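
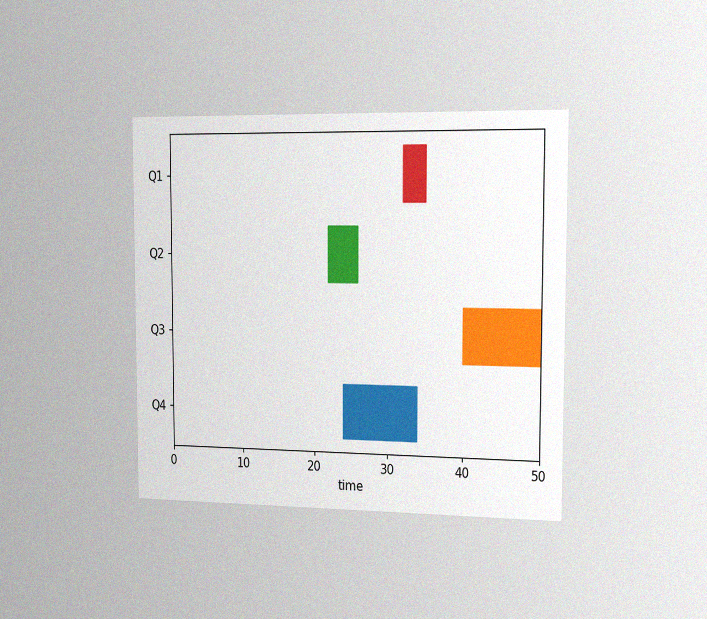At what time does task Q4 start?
The chart is viewed slightly from the right, with some photo noise. The Q4 bar begins at t=24.

24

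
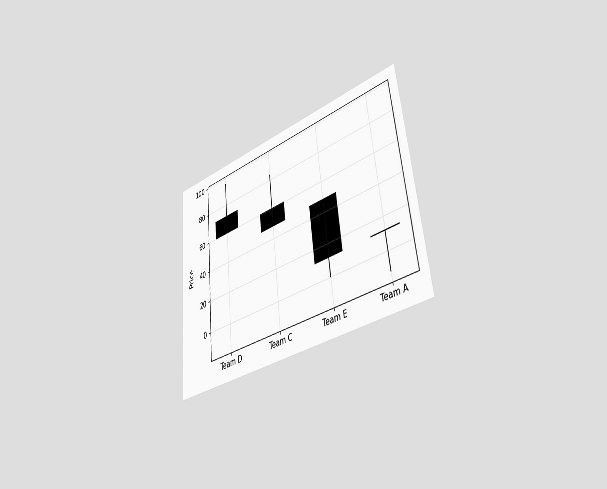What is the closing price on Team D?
The chart is tilted about 6° counter-clockwise and viewed slightly from the right. The Team D candle closes at 60.

60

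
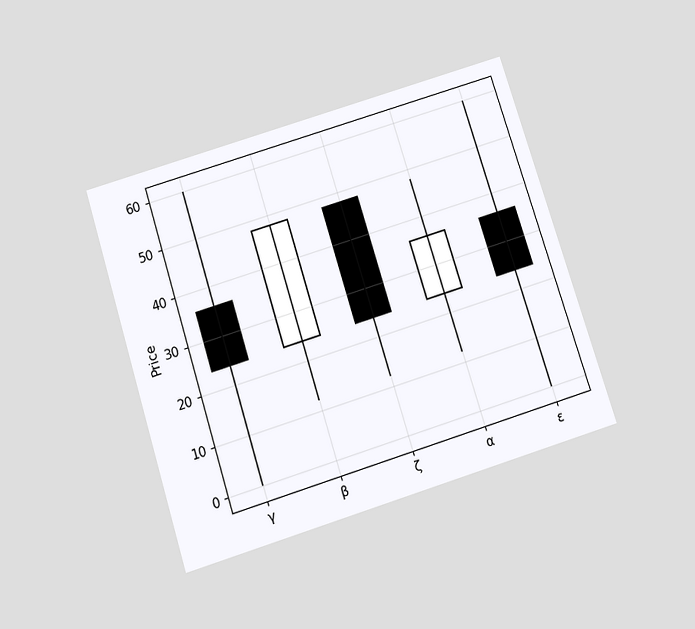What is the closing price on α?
36

The chart is tilted about 17° counter-clockwise and viewed slightly from below. The α candle closes at 36.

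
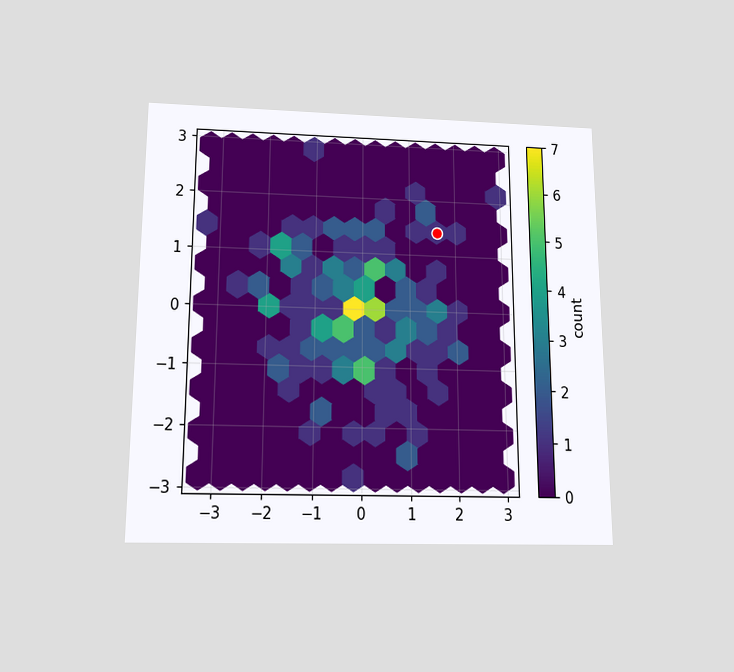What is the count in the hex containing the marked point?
1

The chart is viewed slightly from below. The marked hex reads 1 on the colorbar.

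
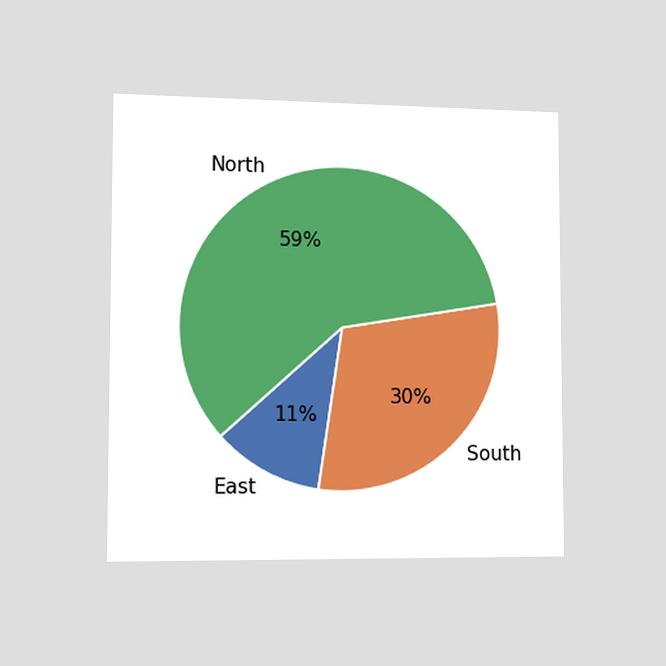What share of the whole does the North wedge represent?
59%

The chart is viewed slightly from the left. The North slice takes up 59% of the pie.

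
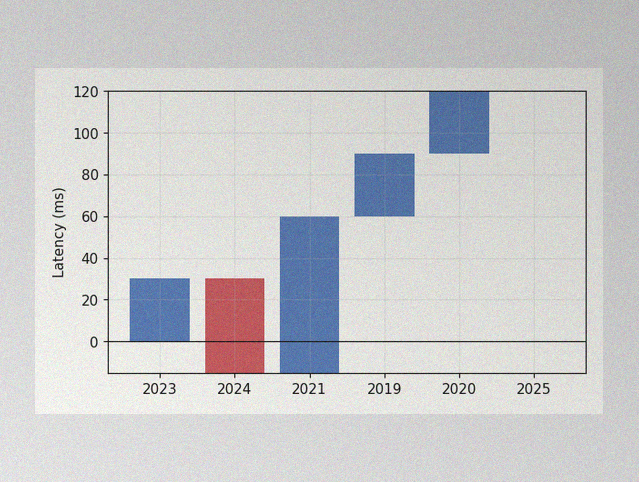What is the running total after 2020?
The image has some photo noise and uneven lighting. After 2020 the running total reaches 120ms.

120ms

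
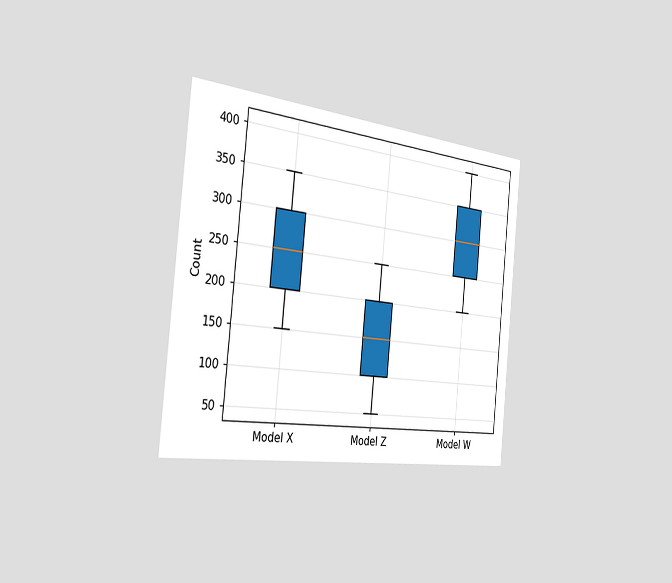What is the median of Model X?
250

The chart is tilted about 6° clockwise and viewed slightly from the left. The median line in the Model X box sits at 250.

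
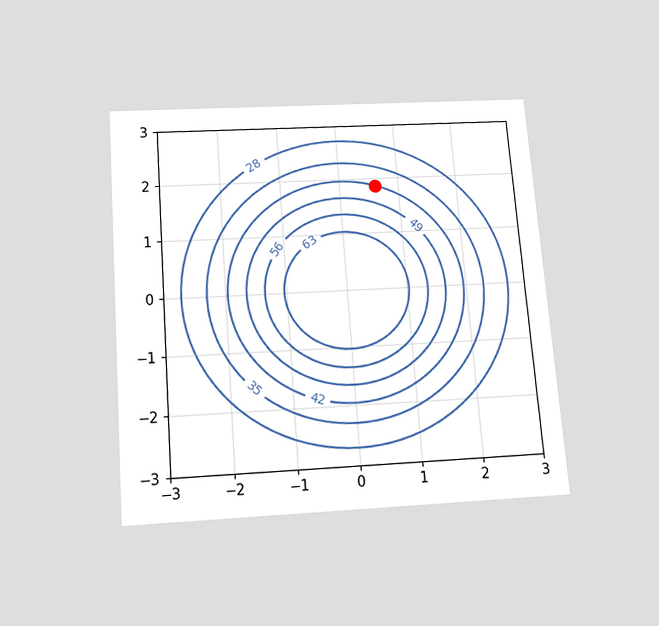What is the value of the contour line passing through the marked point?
The chart is tilted about 4° counter-clockwise and viewed slightly from below. The marked point sits on the contour labelled 42.

42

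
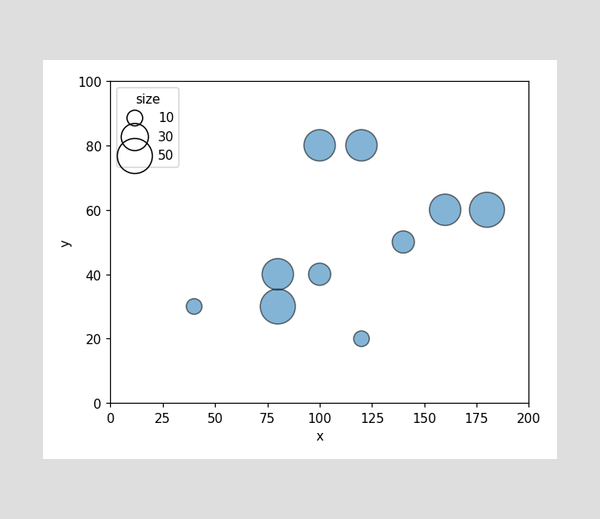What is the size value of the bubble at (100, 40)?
Matching the bubble at (100, 40) against the size legend gives 20.

20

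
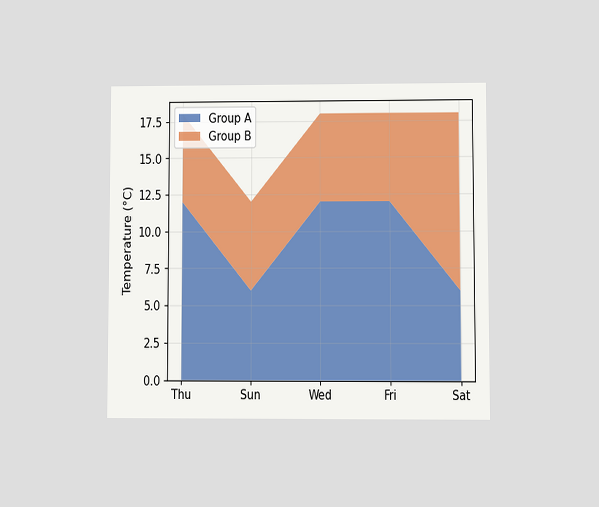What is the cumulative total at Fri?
18°C

The chart is viewed at a slight angle. The stacked total at Fri reaches 18°C.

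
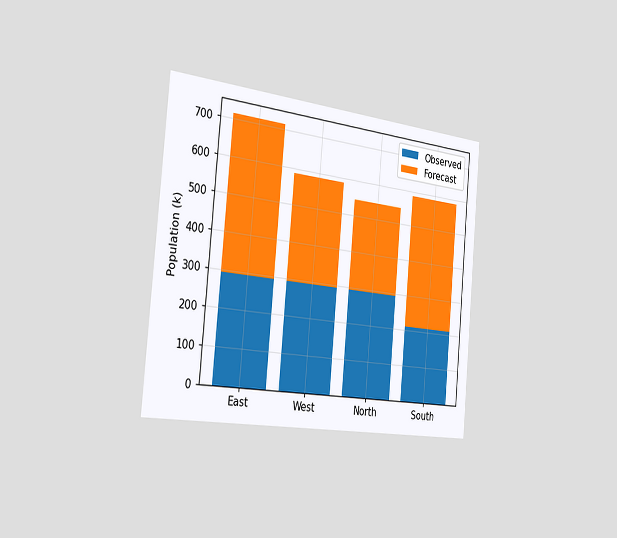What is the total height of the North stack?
546k

The chart is tilted about 5° clockwise and viewed slightly from the left. The North stack's top reaches 546k on the y-axis.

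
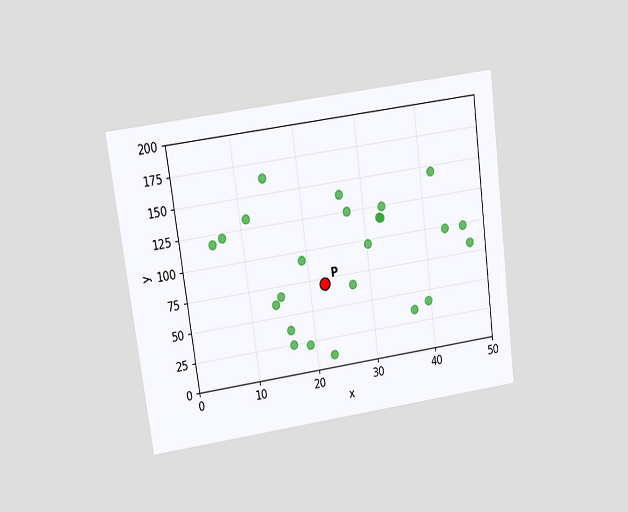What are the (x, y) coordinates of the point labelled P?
The chart is tilted about 8° counter-clockwise and viewed at a slight angle. Following the gridlines from P to each axis, P sits at (22.5, 70).

(22.5, 70)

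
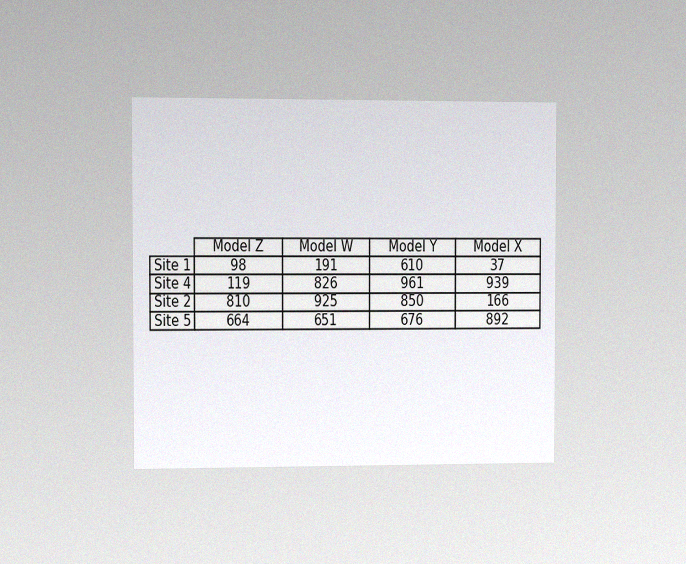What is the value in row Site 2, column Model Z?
810

The chart is viewed at a slight angle, with some photo noise. The (Site 2, Model Z) cell reads 810.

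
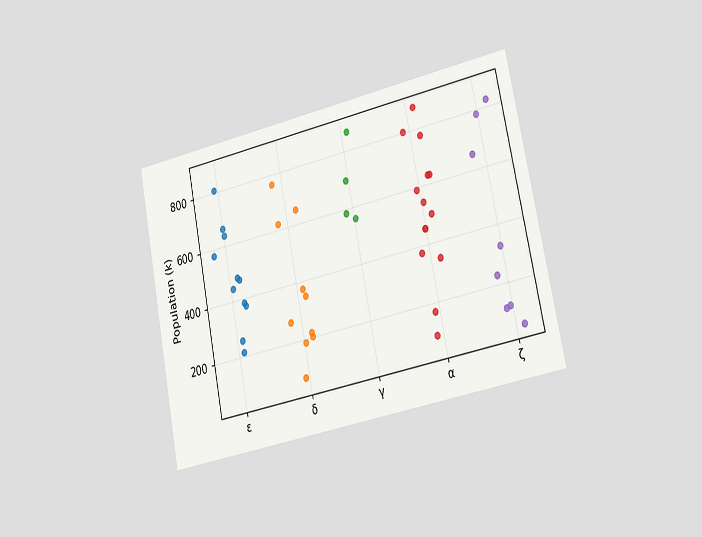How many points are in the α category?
14

The chart is tilted about 12° counter-clockwise and viewed slightly from the right. Counting the markers in the α column gives 14.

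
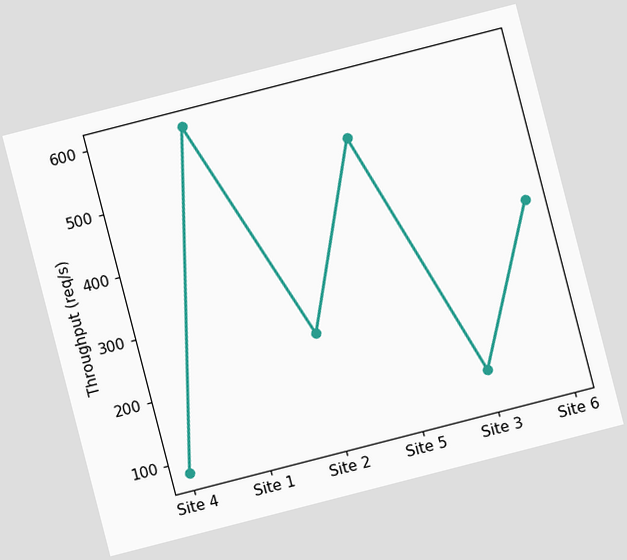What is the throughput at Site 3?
120req/s

The chart is tilted about 14° counter-clockwise. At Site 3, the line is at 120req/s.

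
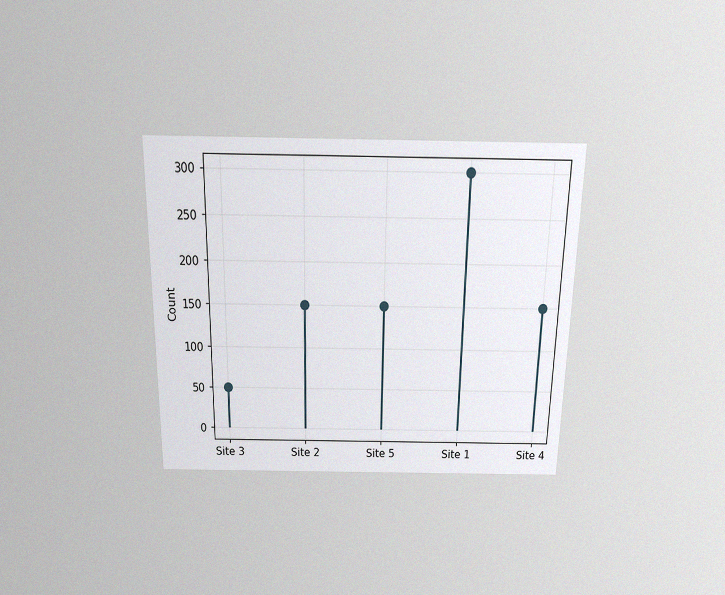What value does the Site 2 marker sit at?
150

The chart is viewed slightly from above, with some photo noise. The Site 2 marker sits at 150.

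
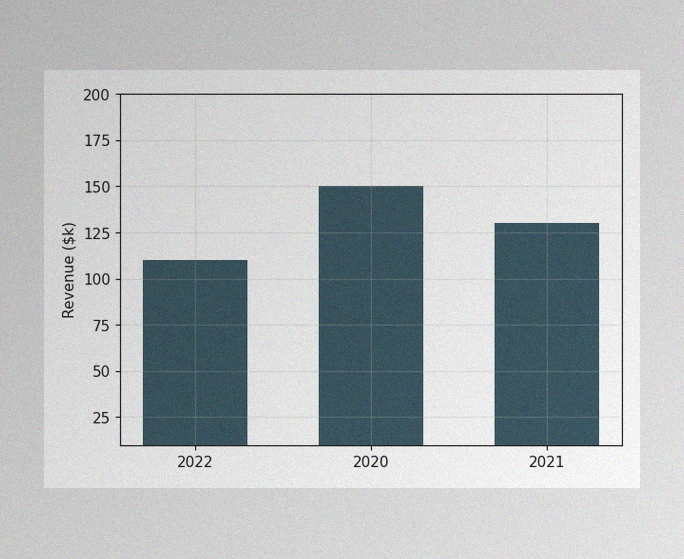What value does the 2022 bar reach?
$110k

The image has some photo noise and uneven lighting. Reading along the chart's y-axis, the 2022 bar reaches $110k.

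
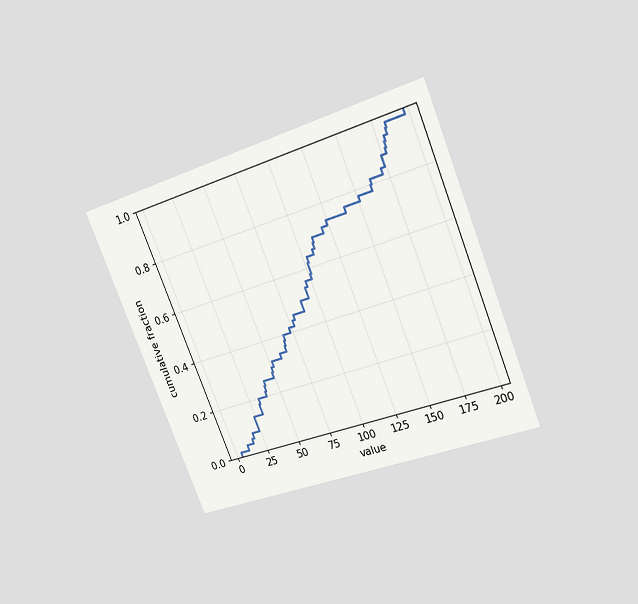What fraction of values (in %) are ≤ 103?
64%

The chart is tilted about 22° counter-clockwise and viewed at a slight angle. At x=103 the ECDF step is at 64%.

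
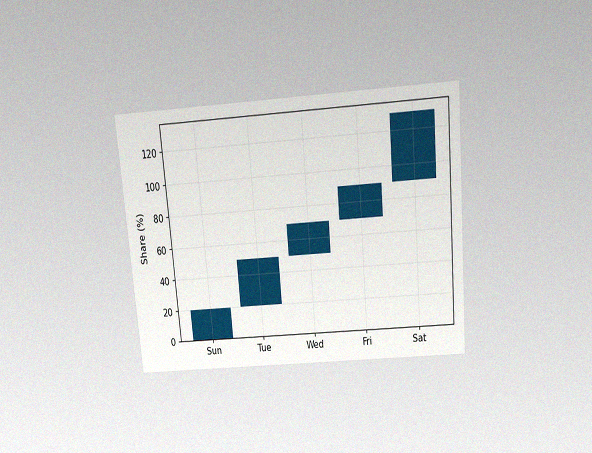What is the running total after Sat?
130%

The chart is tilted about 5° counter-clockwise and viewed slightly from above, with some photo noise. After Sat the running total reaches 130%.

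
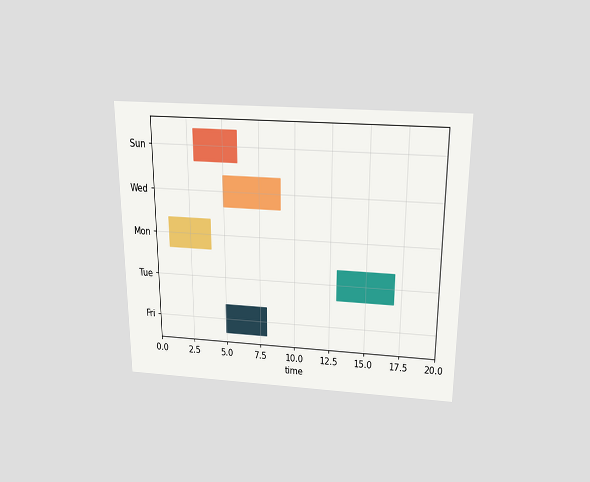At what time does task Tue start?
The chart is viewed slightly from above. The Tue bar begins at t=13.

13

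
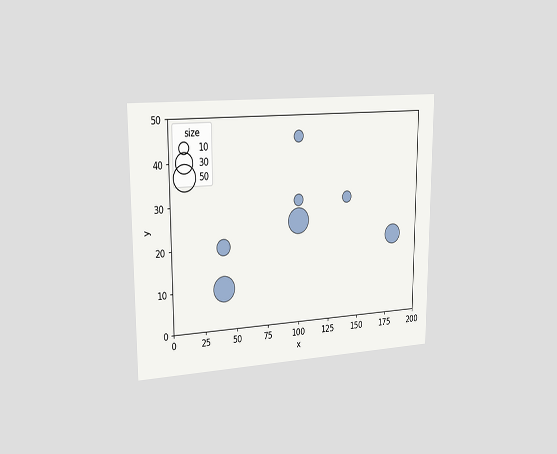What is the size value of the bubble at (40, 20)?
The chart is viewed slightly from the left. Matching the bubble at (40, 20) against the size legend gives 20.

20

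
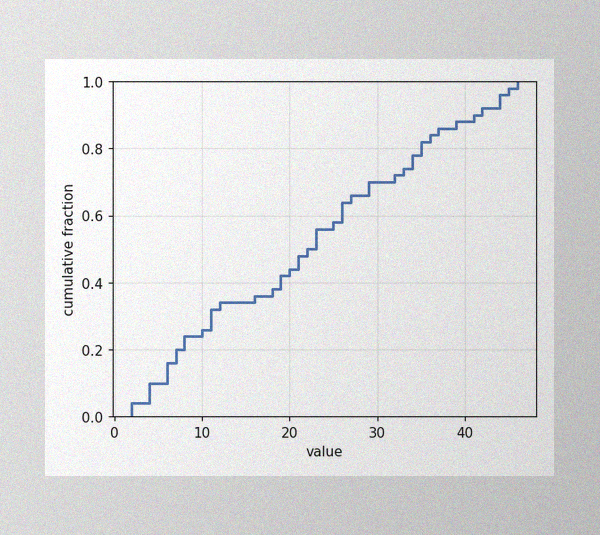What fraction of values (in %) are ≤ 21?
The image has some photo noise and uneven lighting. At x=21 the ECDF step is at 48%.

48%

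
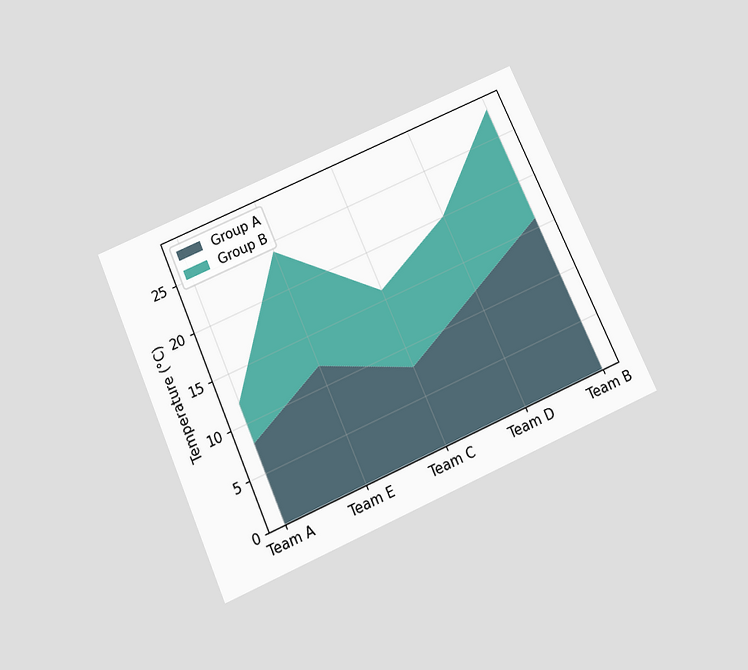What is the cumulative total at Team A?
12°C

The chart is tilted about 24° counter-clockwise and viewed slightly from below. The stacked total at Team A reaches 12°C.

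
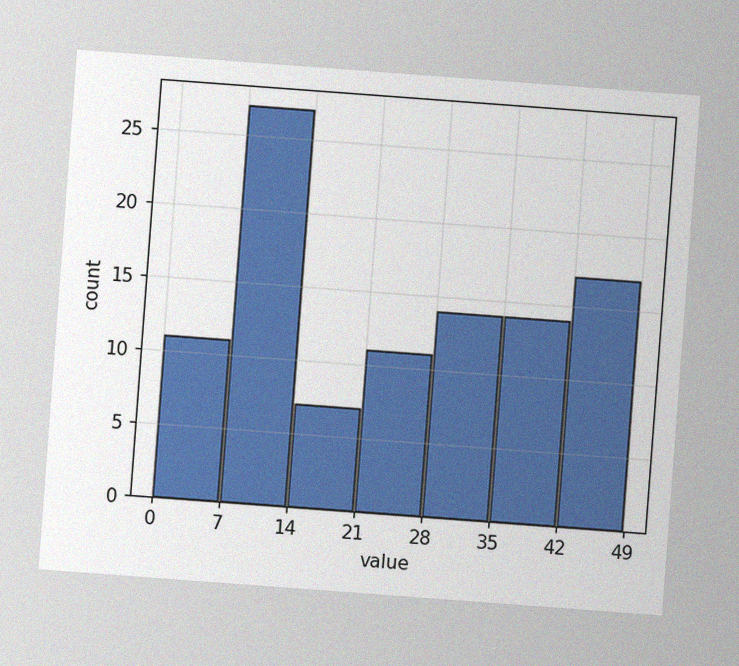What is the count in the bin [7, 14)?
27

The chart is tilted about 4° clockwise, with some photo noise. The [7, 14) bin has height 27.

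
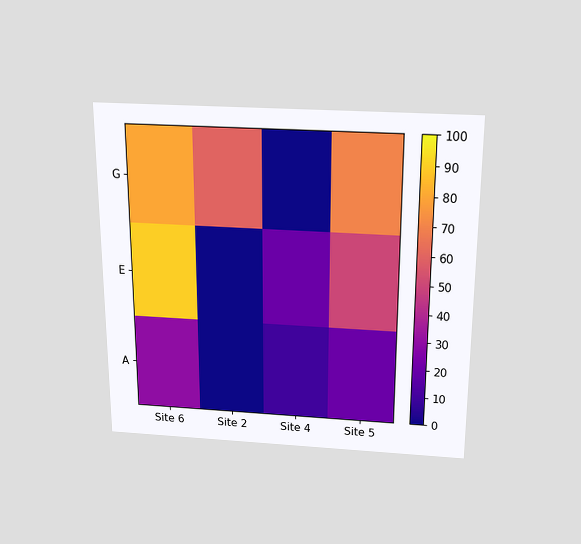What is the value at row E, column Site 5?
The chart is viewed slightly from above. Matching cell (E, Site 5) against the colorbar gives 50.

50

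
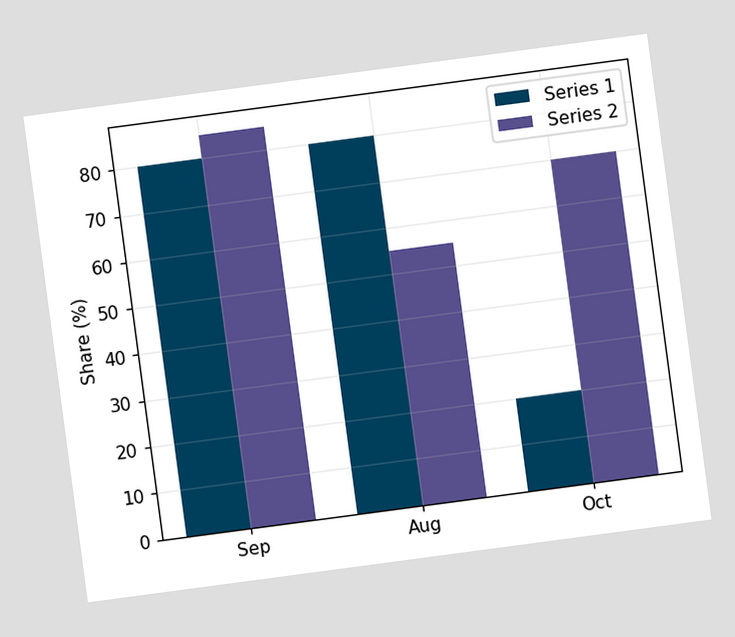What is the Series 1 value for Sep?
80%

The chart is tilted about 8° counter-clockwise. The Series 1 bar at Sep reaches 80% on the y-axis.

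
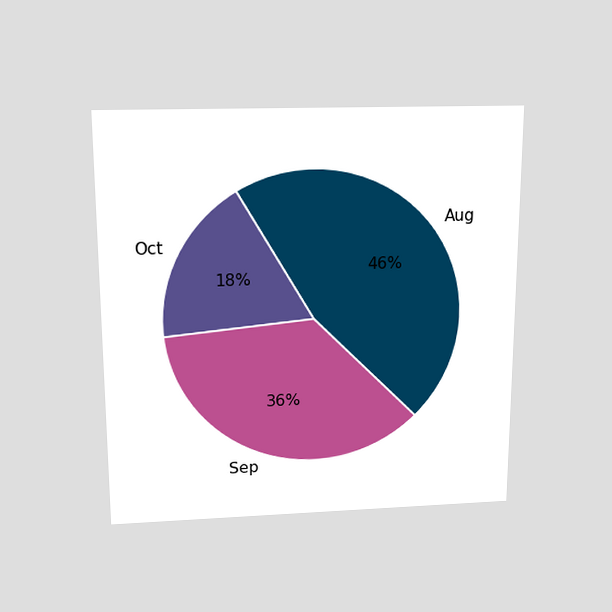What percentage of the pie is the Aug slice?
46%

The chart is viewed slightly from above. The Aug slice takes up 46% of the pie.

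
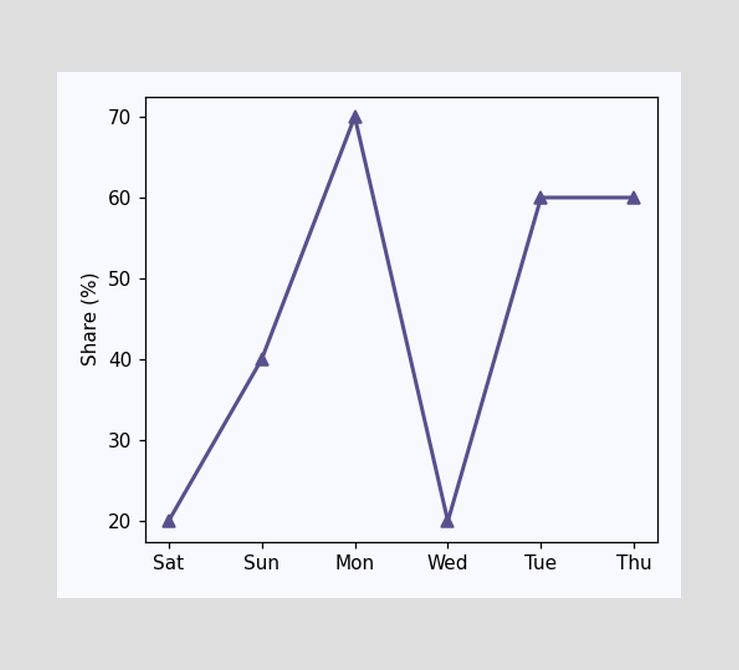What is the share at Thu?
60%

At Thu, the line is at 60%.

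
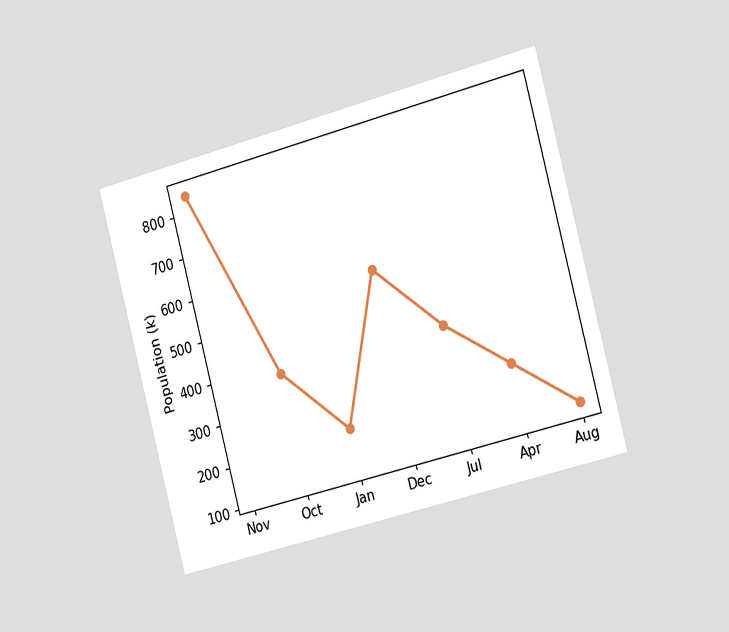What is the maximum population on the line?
The chart is tilted about 15° counter-clockwise and viewed slightly from the right. The highest point is at Nov, and reading across to the y-axis gives 840k.

840k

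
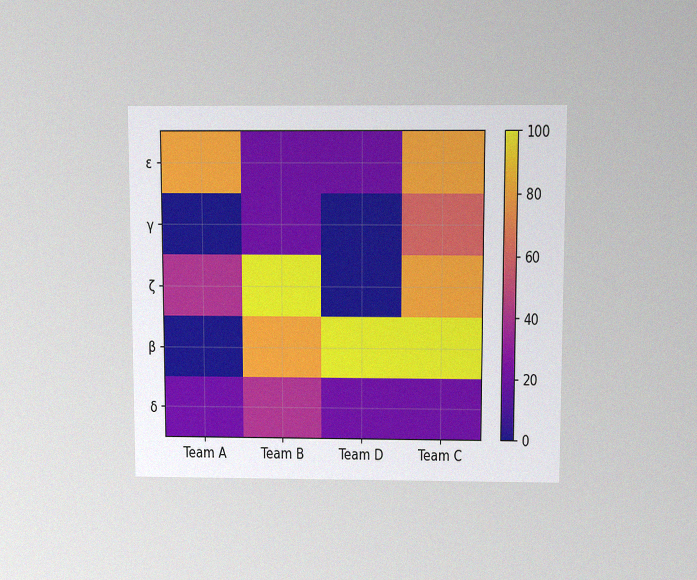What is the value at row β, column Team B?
The chart is viewed slightly from above, with some photo noise. Matching cell (β, Team B) against the colorbar gives 80.

80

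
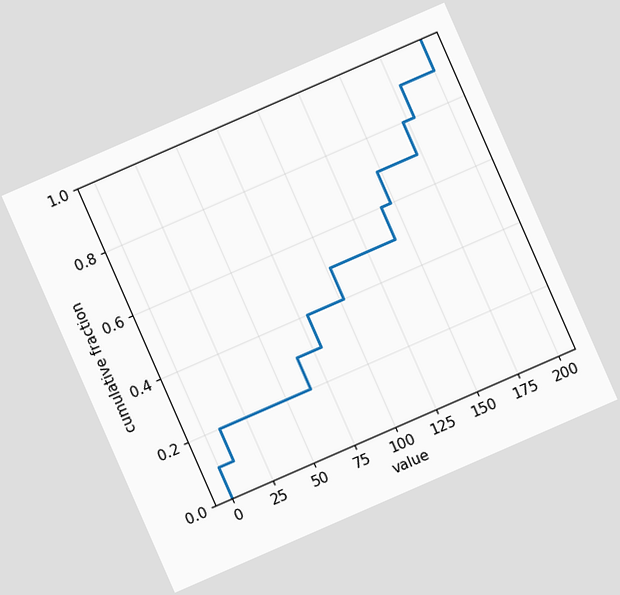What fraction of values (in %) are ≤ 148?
70%

The chart is tilted about 24° counter-clockwise. At x=148 the ECDF step is at 70%.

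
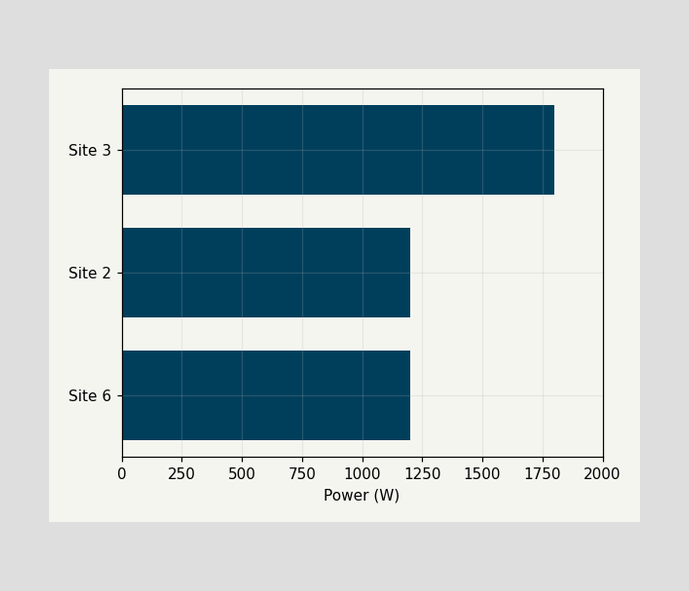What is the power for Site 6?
Reading along the chart's x-axis, the Site 6 bar reaches 1200W.

1200W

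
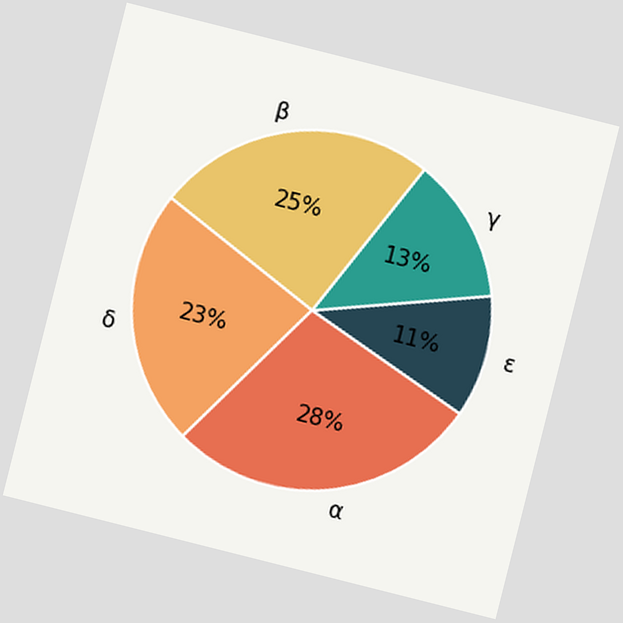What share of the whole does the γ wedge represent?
The chart is tilted about 14° clockwise. The γ slice takes up 13% of the pie.

13%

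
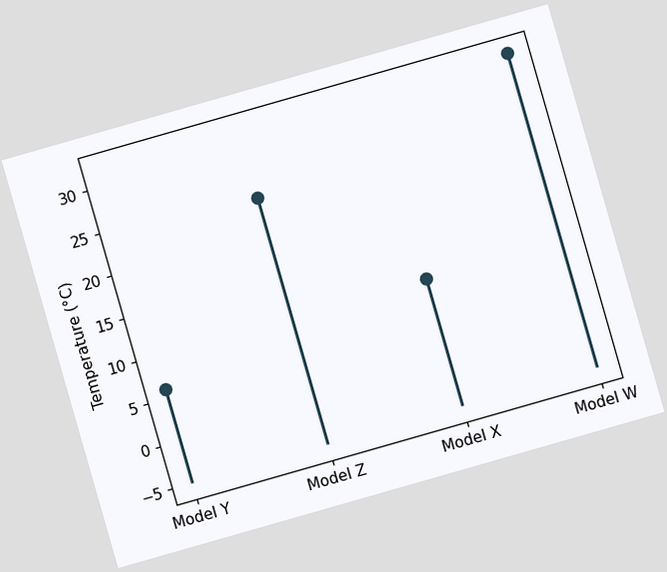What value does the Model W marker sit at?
32°C

The chart is tilted about 16° counter-clockwise. The Model W marker sits at 32°C.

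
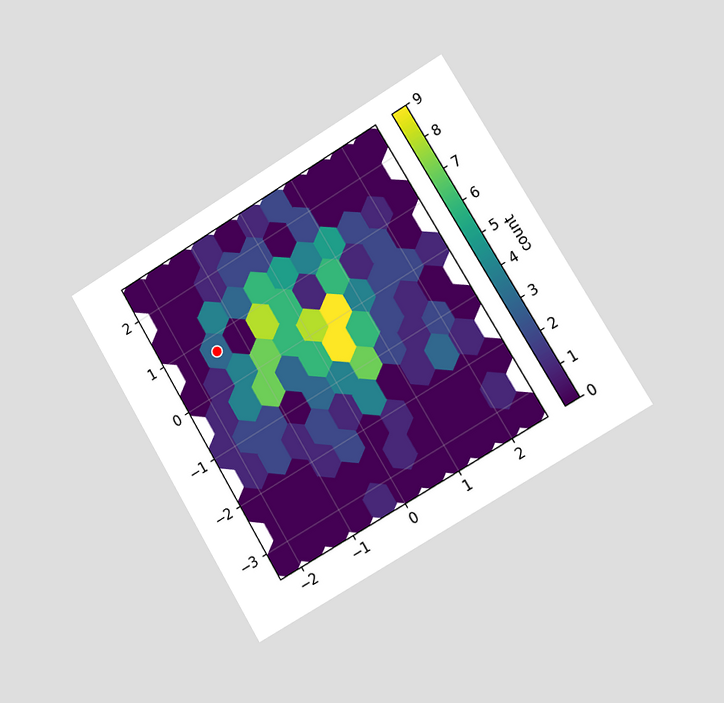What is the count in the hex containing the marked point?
The chart is tilted about 31° counter-clockwise and viewed slightly from the right. The marked hex reads 3 on the colorbar.

3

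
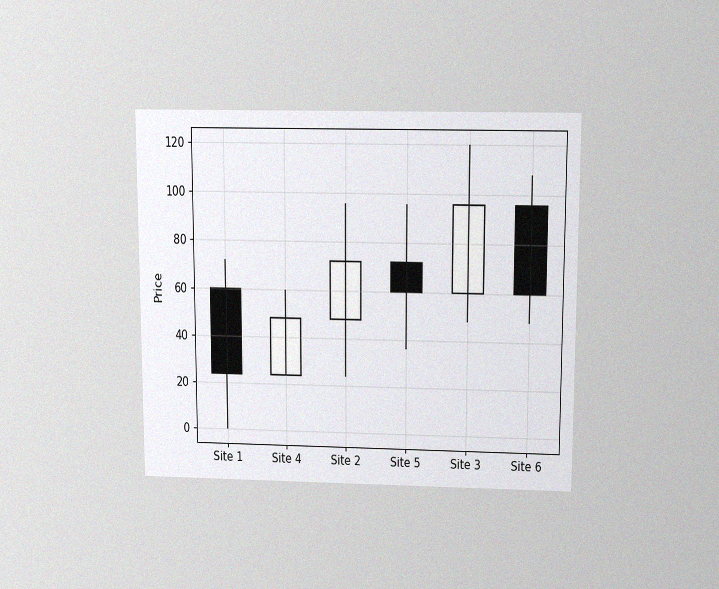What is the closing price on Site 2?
The chart is viewed slightly from above, with some photo noise. The Site 2 candle closes at 72.

72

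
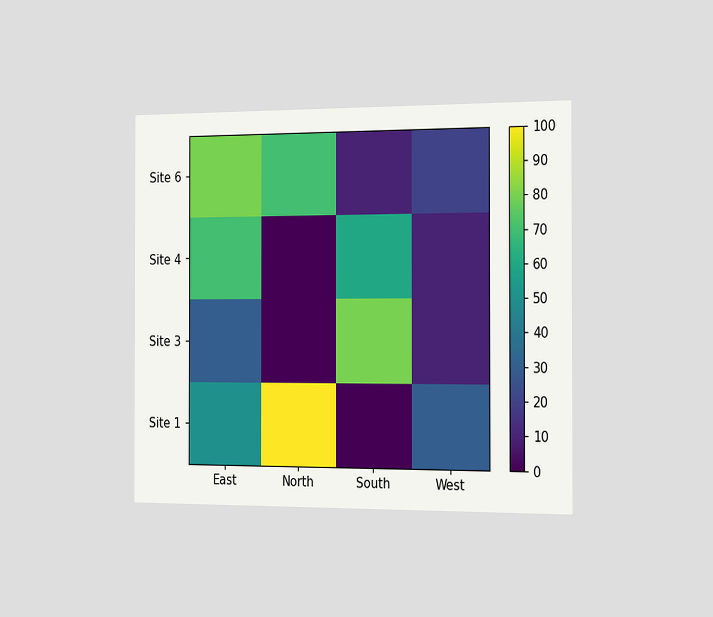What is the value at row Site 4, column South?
60

The chart is viewed slightly from the right. Matching cell (Site 4, South) against the colorbar gives 60.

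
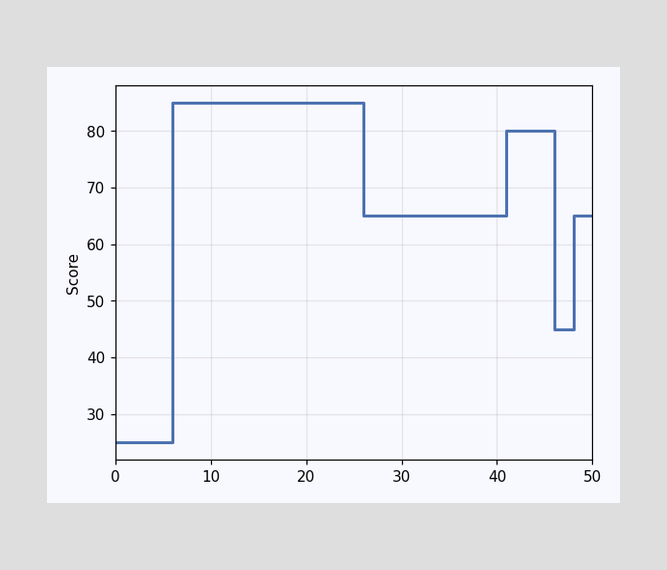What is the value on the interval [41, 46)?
80

On [41, 46) the step sits at 80.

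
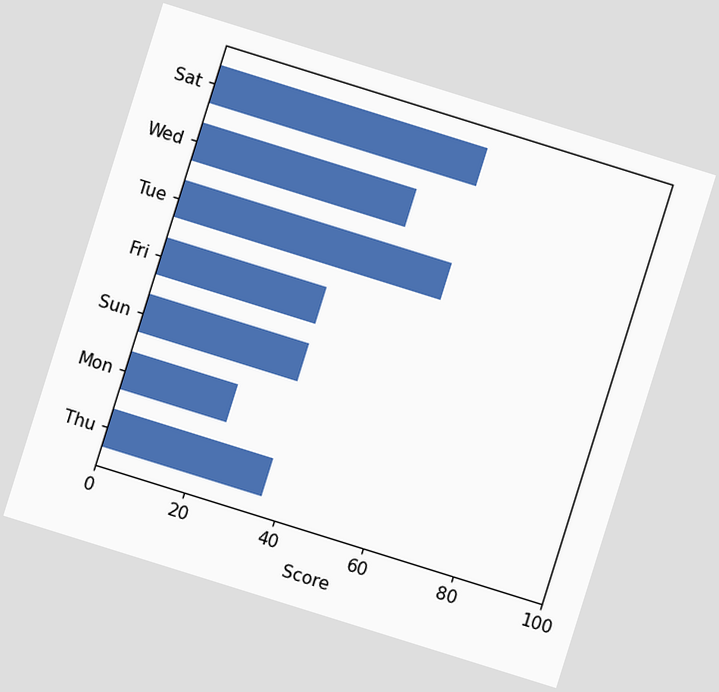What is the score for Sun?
36

The chart is tilted about 17° clockwise. Reading along the chart's x-axis, the Sun bar reaches 36.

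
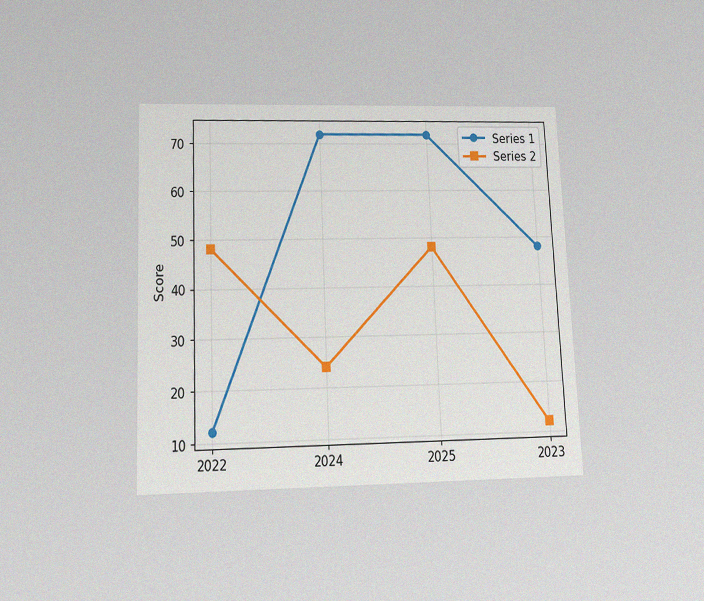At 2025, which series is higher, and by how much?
The chart is tilted about 2° counter-clockwise and viewed slightly from below, with some photo noise. At 2025, Series 1 sits above the other line by 24.

Series 1, by 24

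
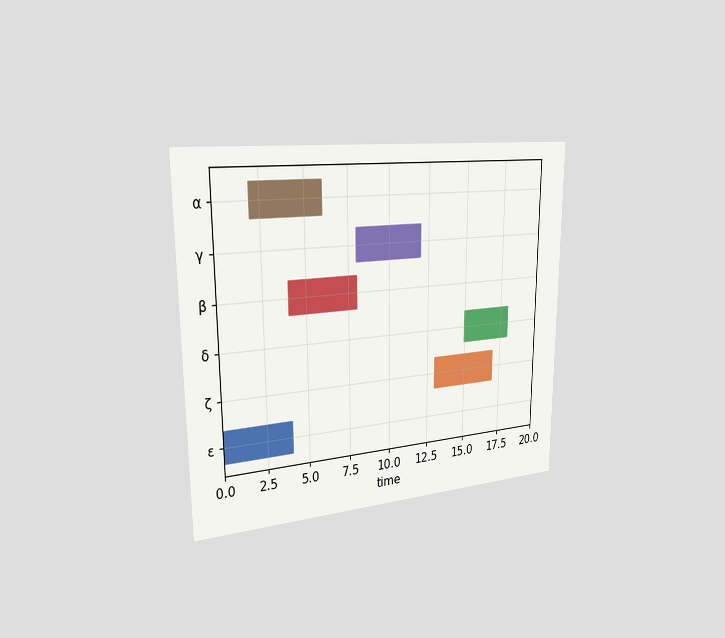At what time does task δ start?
15

The chart is viewed slightly from the left. The δ bar begins at t=15.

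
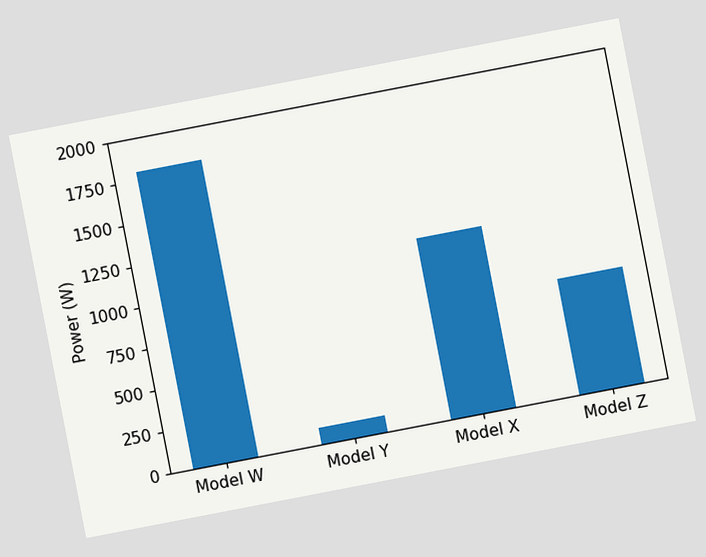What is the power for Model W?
The chart is tilted about 11° counter-clockwise. Reading along the chart's y-axis, the Model W bar reaches 1800W.

1800W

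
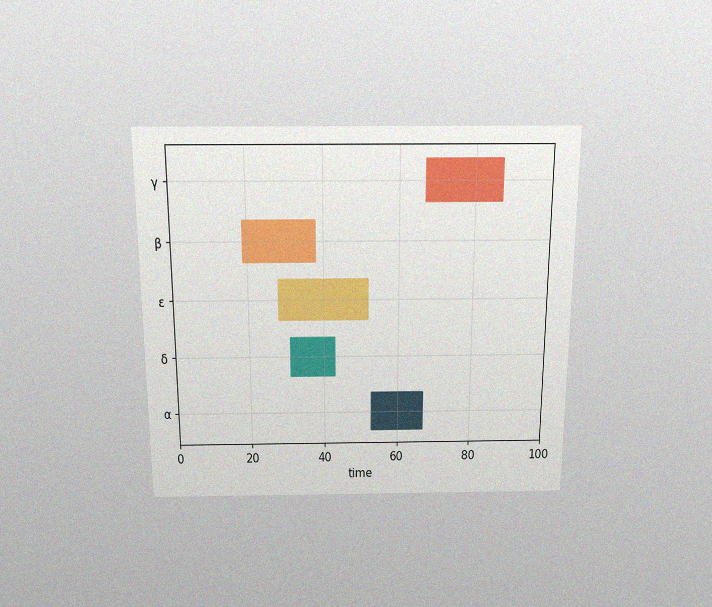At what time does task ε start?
The chart is viewed slightly from above, with some photo noise. The ε bar begins at t=28.

28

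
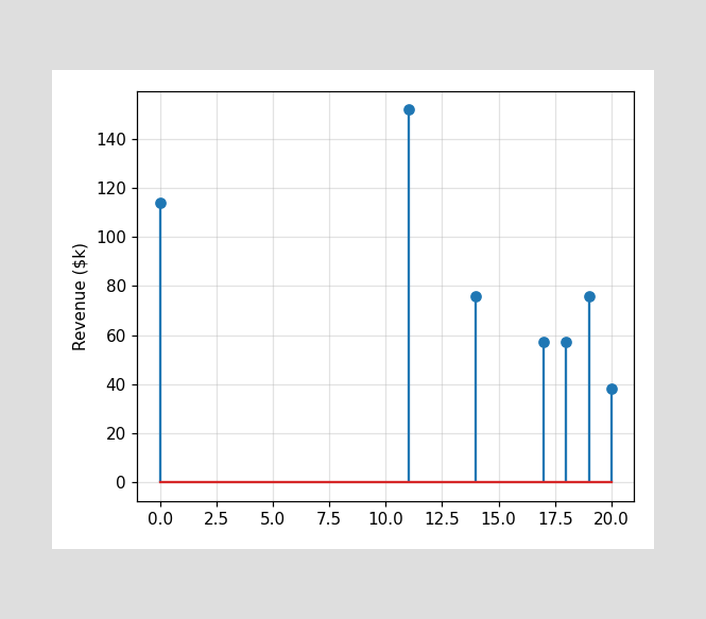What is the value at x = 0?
$114k

The stem at x=0 reaches $114k.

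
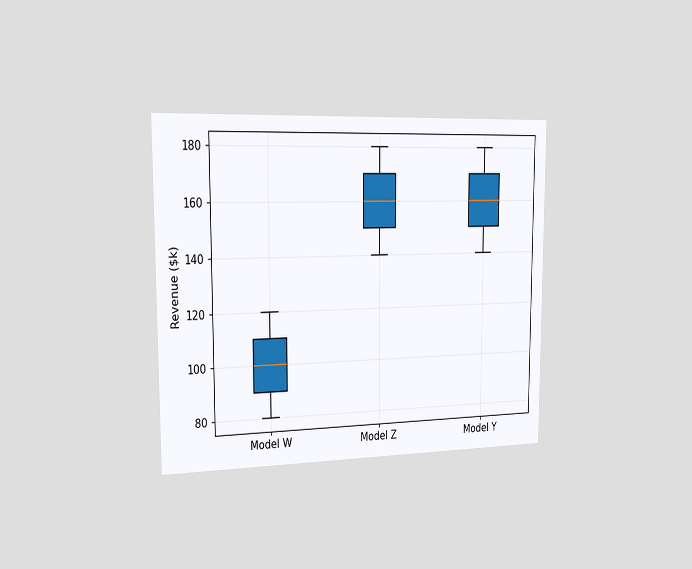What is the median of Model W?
$100k

The chart is viewed slightly from the left. The median line in the Model W box sits at $100k.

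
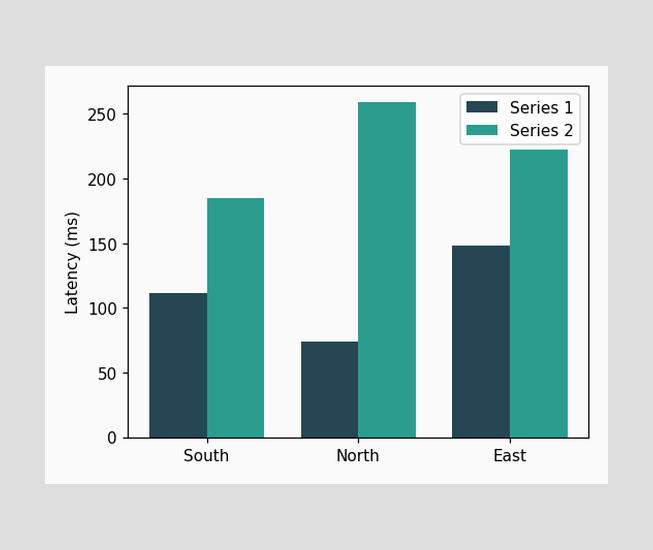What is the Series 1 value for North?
The Series 1 bar at North reaches 74ms on the y-axis.

74ms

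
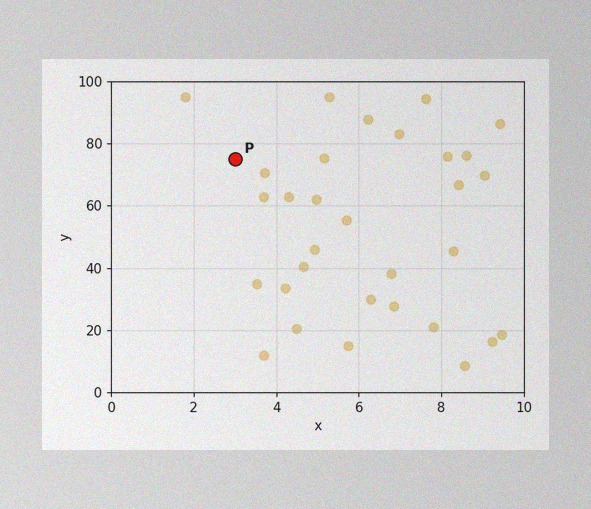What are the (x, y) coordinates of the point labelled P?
(3, 75)

The image has some photo noise and uneven lighting. Following the gridlines from P to each axis, P sits at (3, 75).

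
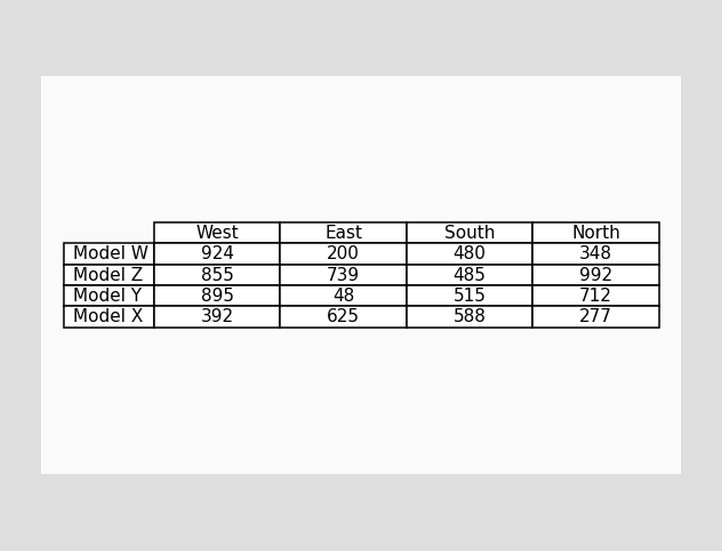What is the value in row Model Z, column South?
The (Model Z, South) cell reads 485.

485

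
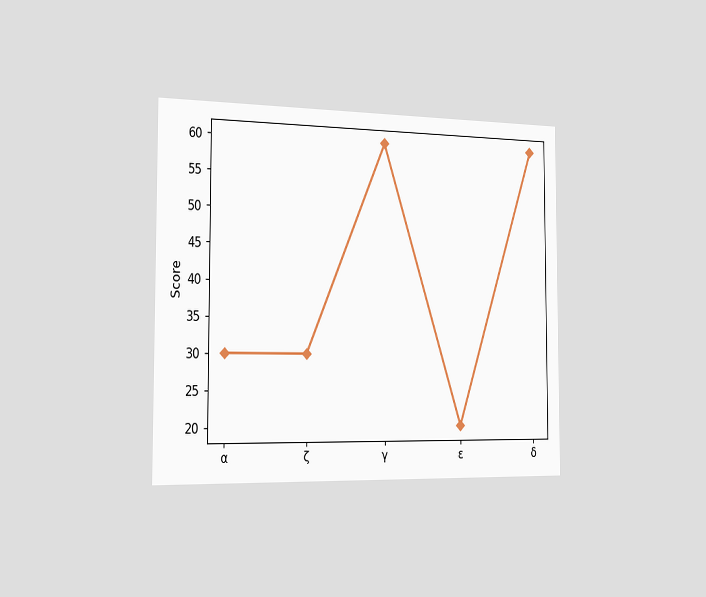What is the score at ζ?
30

The chart is viewed slightly from the left. At ζ, the line is at 30.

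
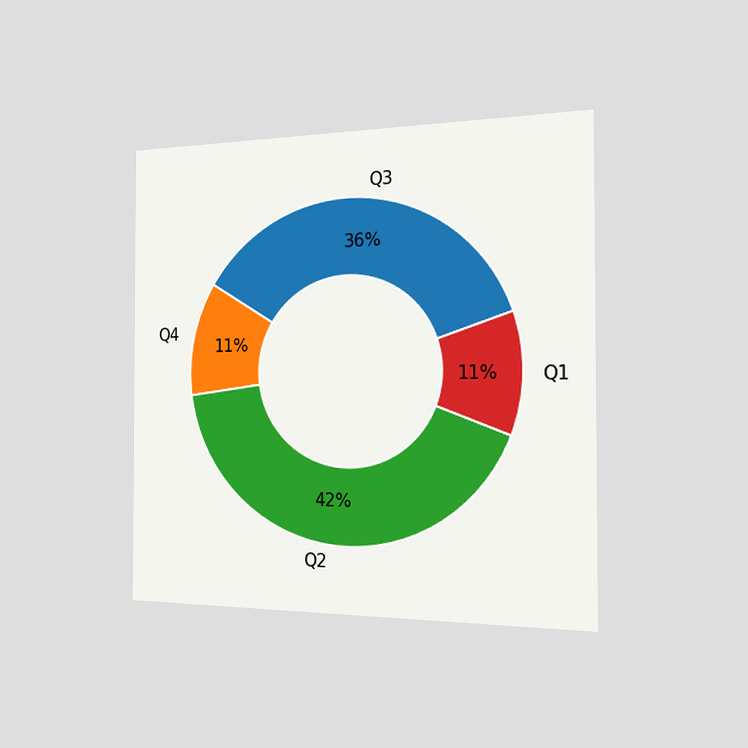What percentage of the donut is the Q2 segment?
42%

The chart is viewed slightly from the right. The Q2 segment takes up 42% of the ring.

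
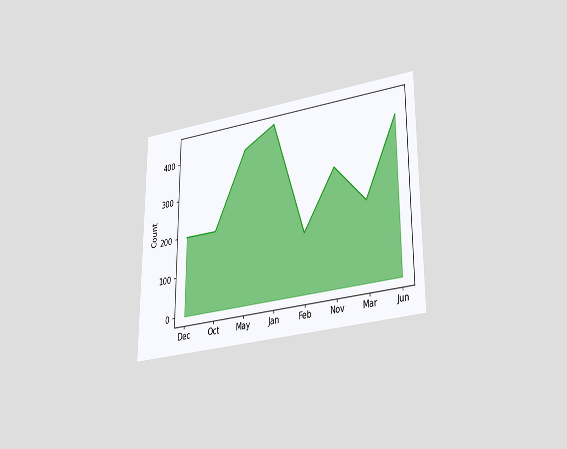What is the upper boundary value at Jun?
400

The chart is viewed slightly from below. At Jun the upper boundary is at 400.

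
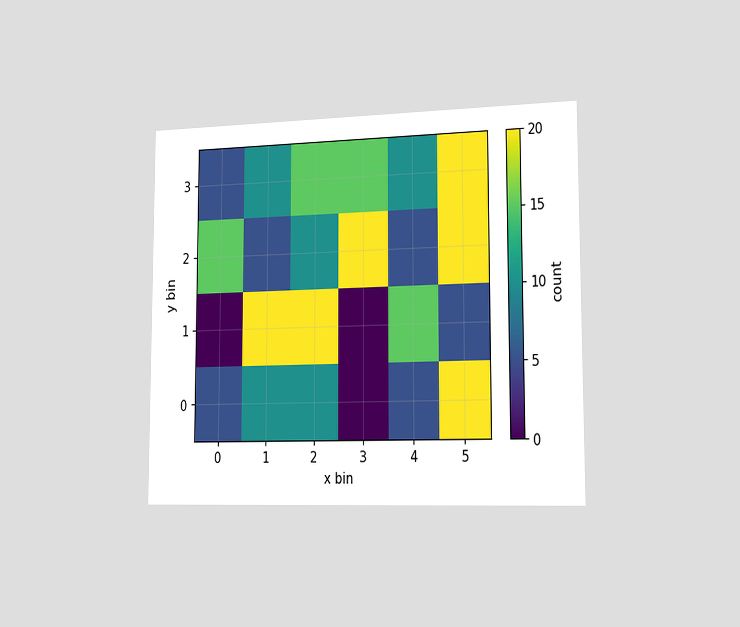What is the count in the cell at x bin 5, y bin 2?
The chart is viewed slightly from the right. Matching the cell (5, 2) against the colorbar gives 20.

20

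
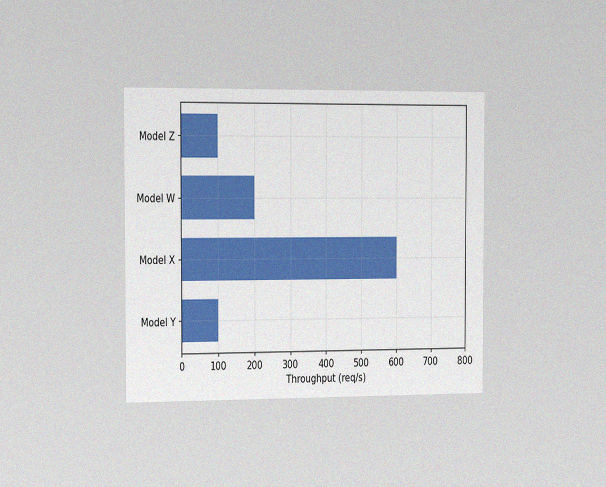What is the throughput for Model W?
200req/s

The chart is viewed slightly from the left, with some photo noise. Reading along the chart's x-axis, the Model W bar reaches 200req/s.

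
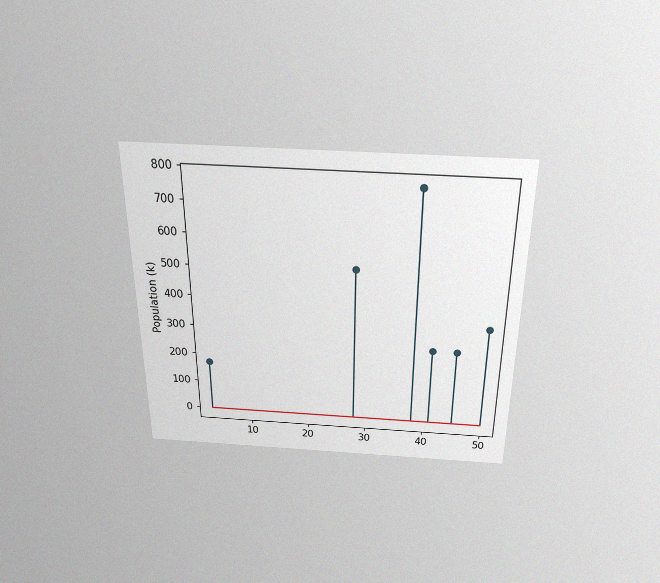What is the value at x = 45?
The chart is viewed slightly from above, with some photo noise. The stem at x=45 reaches 255k.

255k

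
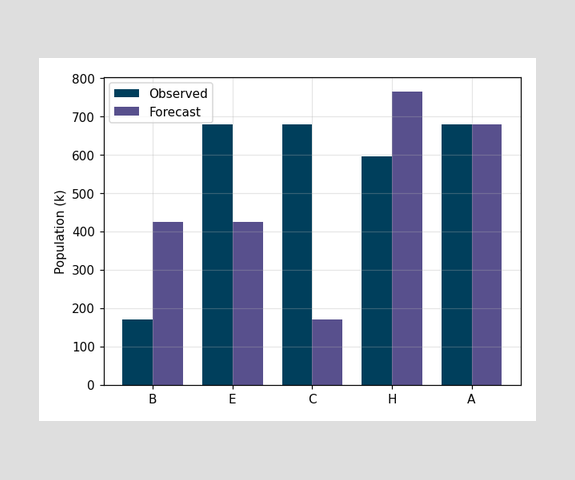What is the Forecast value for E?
The Forecast bar at E reaches 425k on the y-axis.

425k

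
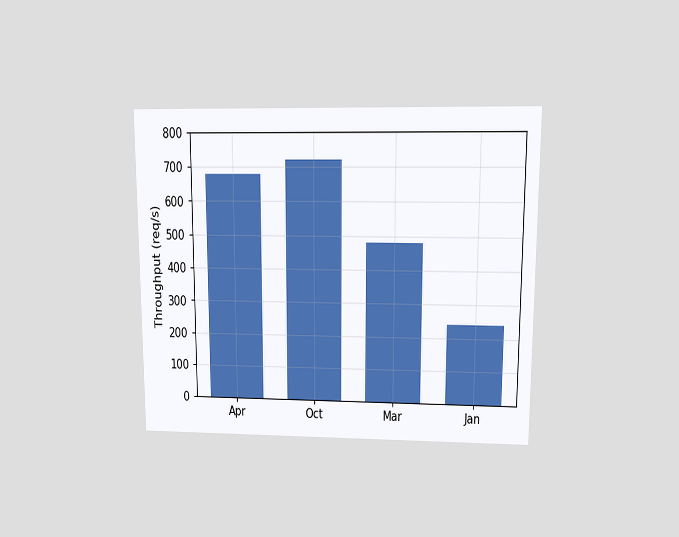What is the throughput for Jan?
240req/s

The chart is viewed at a slight angle. Reading along the chart's y-axis, the Jan bar reaches 240req/s.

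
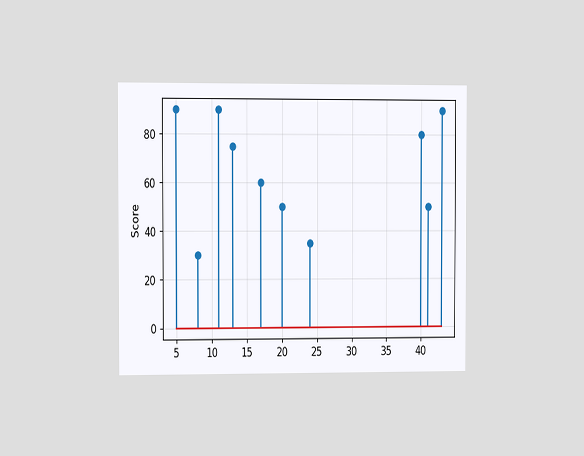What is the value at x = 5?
The chart is viewed slightly from the left. The stem at x=5 reaches 90.

90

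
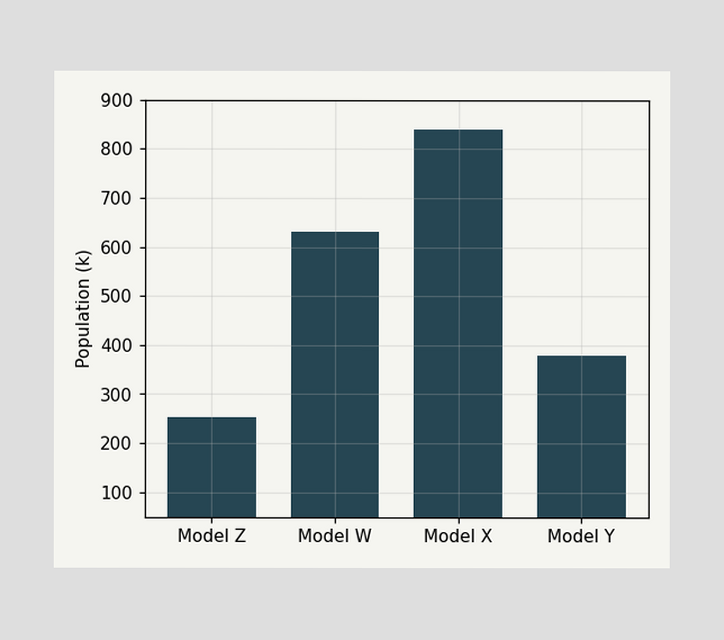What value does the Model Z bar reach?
Reading along the chart's y-axis, the Model Z bar reaches 252k.

252k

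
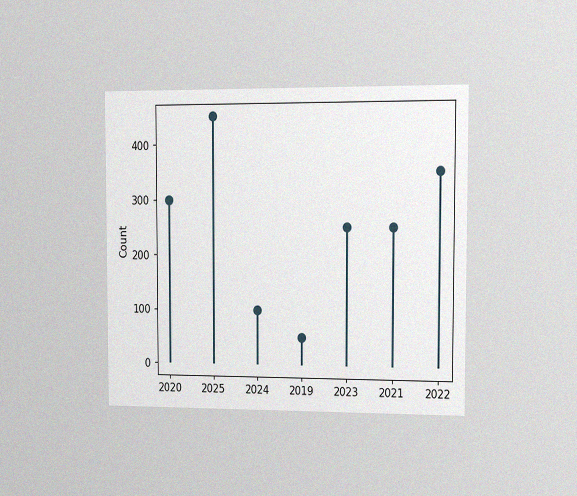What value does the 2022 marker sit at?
350

The chart is viewed at a slight angle, with some photo noise. The 2022 marker sits at 350.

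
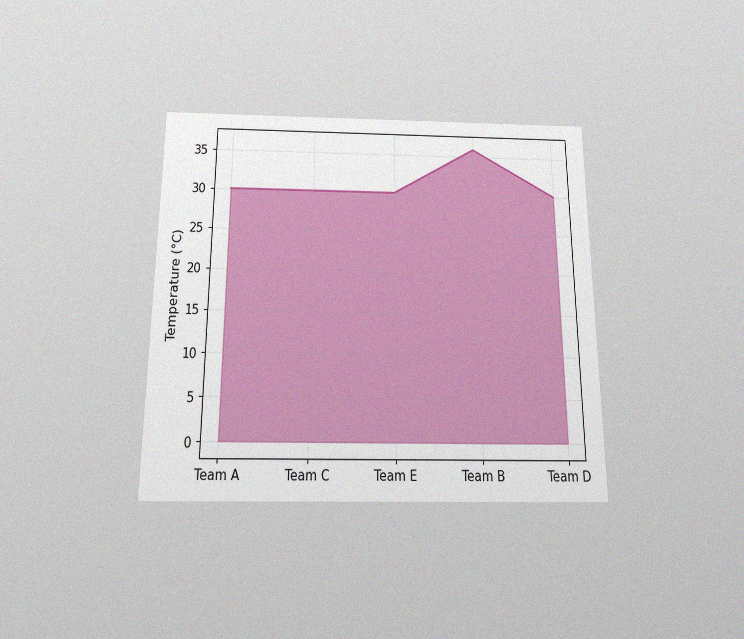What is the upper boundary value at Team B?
The chart is viewed slightly from below, with some photo noise. At Team B the upper boundary is at 36°C.

36°C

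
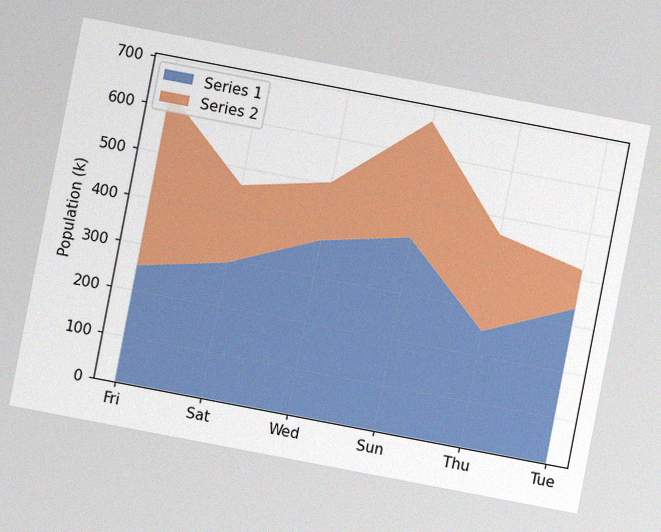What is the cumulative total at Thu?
462k

The chart is tilted about 11° clockwise, with some photo noise. The stacked total at Thu reaches 462k.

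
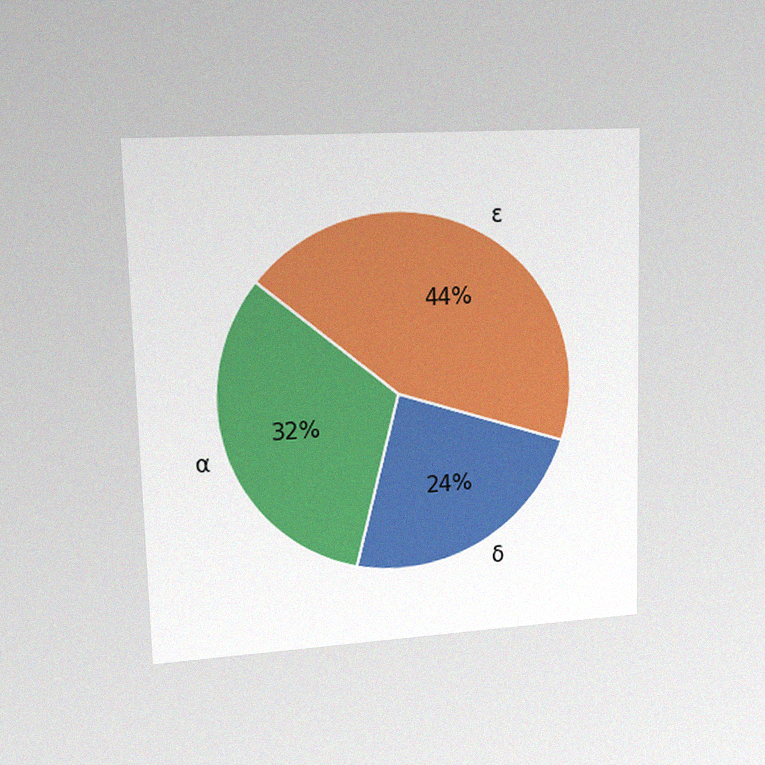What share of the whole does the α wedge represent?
32%

The chart is viewed slightly from the left, with some photo noise. The α slice takes up 32% of the pie.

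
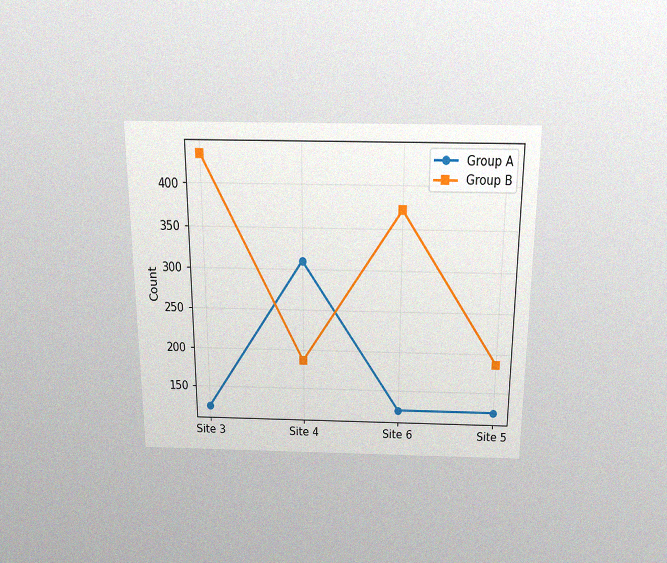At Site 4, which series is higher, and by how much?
Group A, by 124

The chart is viewed slightly from above, with some photo noise. At Site 4, Group A sits above the other line by 124.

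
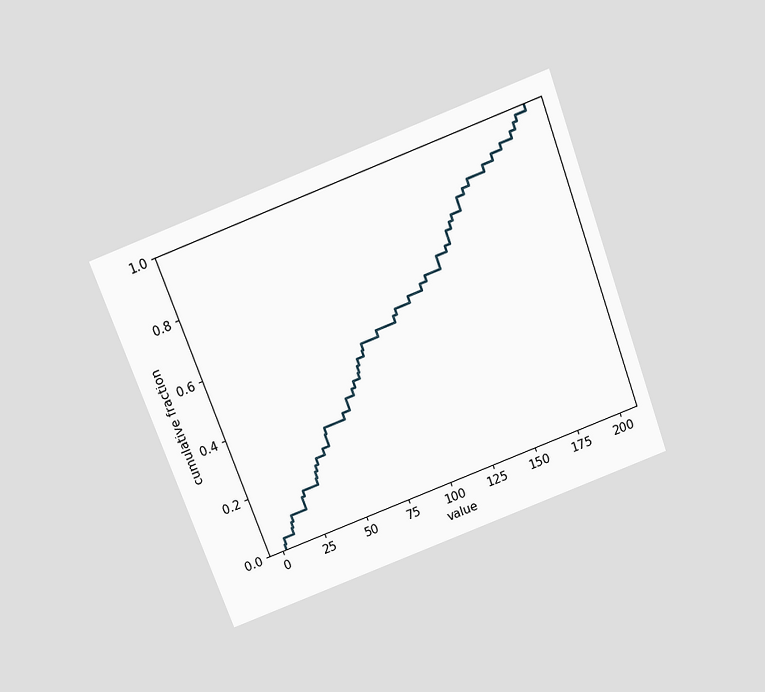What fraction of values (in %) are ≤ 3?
4%

The chart is tilted about 20° counter-clockwise and viewed slightly from above. At x=3 the ECDF step is at 4%.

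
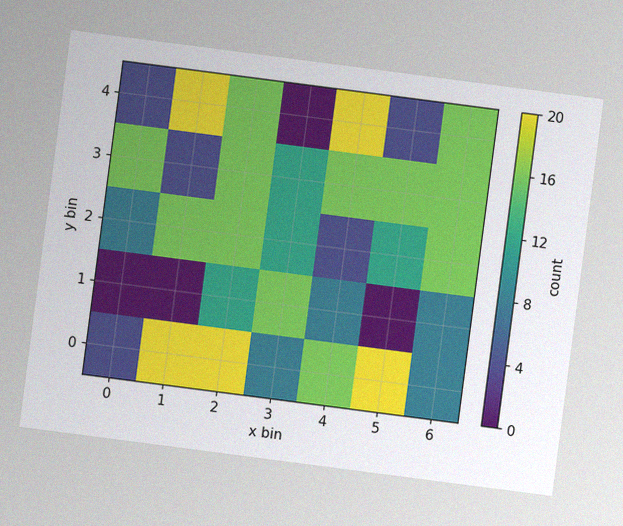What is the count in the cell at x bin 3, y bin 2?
12

The chart is tilted about 7° clockwise, with some photo noise. Matching the cell (3, 2) against the colorbar gives 12.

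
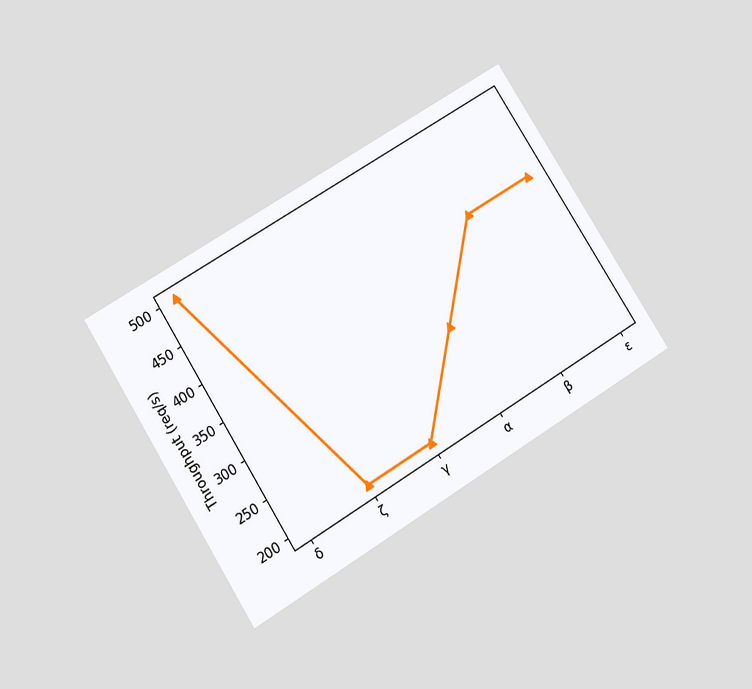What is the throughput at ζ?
200req/s

The chart is tilted about 32° counter-clockwise and viewed slightly from below. At ζ, the line is at 200req/s.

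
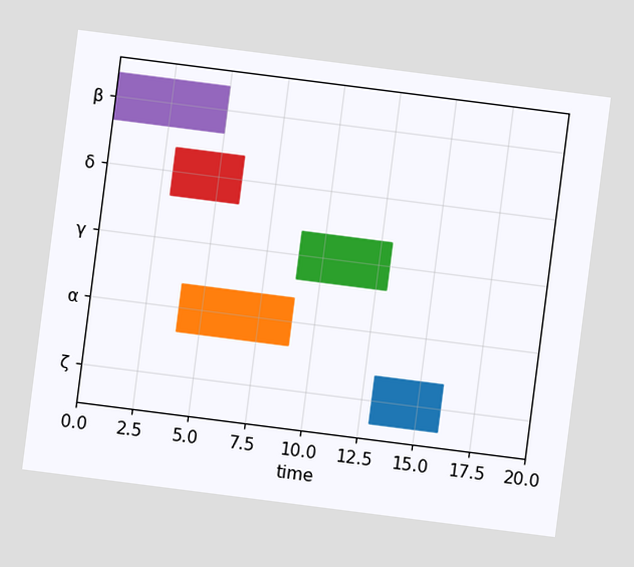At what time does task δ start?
3

The chart is tilted about 7° clockwise. The δ bar begins at t=3.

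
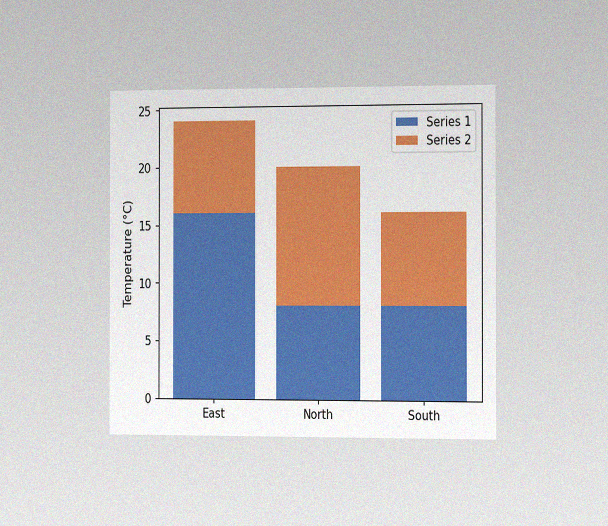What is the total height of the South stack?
The chart is viewed slightly from the right, with some photo noise. The South stack's top reaches 16°C on the y-axis.

16°C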